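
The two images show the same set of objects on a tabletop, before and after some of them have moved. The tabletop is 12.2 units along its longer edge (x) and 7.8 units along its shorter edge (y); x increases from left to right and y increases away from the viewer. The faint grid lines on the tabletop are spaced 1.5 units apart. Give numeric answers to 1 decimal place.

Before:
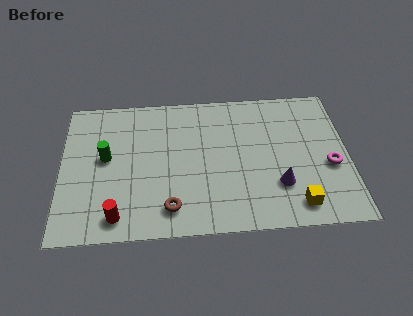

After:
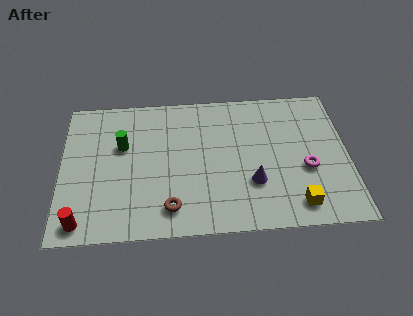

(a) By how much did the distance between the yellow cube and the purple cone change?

+0.9

The distance was about 1.3 in the first image and 2.2 in the second, so they moved 0.9 units further apart.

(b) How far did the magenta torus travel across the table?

1.0

The magenta torus moved from about (11.4, 3.2) to (10.4, 3.1), a distance of √(1.0² + 0.1²) ≈ 1.0.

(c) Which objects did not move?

the brown torus and the yellow cube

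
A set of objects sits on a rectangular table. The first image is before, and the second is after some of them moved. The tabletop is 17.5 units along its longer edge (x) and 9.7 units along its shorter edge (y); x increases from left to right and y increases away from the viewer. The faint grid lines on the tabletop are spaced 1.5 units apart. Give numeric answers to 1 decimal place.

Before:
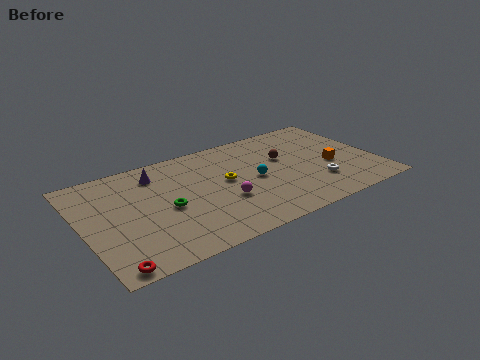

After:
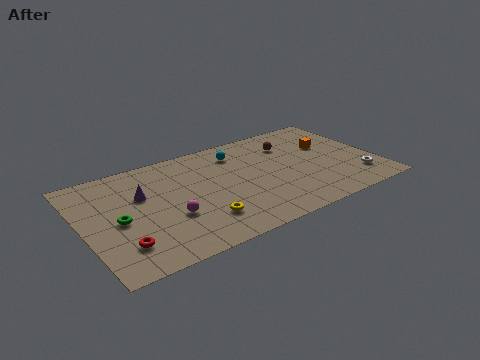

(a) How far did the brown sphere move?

1.3

The brown sphere was near (12.2, 6.0) before and (12.8, 7.2) after, so it travelled √(0.6² + 1.2²) ≈ 1.3 units.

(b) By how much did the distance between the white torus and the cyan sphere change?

+4.5

They were about 4.0 units apart before and 8.5 after — 4.5 units further apart.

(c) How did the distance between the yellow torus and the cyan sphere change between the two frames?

+4.3

They were about 1.8 units apart before and 6.1 after — 4.3 units further apart.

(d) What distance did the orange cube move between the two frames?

2.1

The orange cube moved from about (14.8, 4.0) to (15.0, 6.1), a distance of √(0.2² + 2.1²) ≈ 2.1.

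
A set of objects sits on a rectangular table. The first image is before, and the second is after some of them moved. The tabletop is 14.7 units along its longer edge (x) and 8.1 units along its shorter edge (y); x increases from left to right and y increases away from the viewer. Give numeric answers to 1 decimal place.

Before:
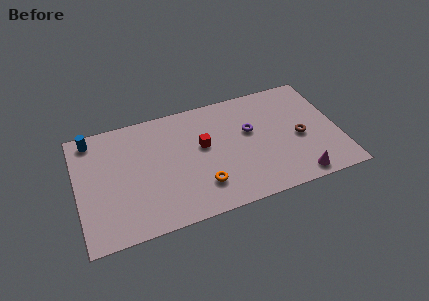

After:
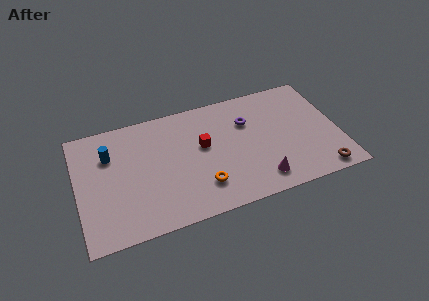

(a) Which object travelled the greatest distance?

the brown torus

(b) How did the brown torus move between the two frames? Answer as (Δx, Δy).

(0.9, -2.7)

The brown torus started near (12.5, 3.6) and ended near (13.4, 0.9).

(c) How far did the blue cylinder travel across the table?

1.7

The blue cylinder moved from about (1.0, 7.1) to (1.9, 5.7), a distance of √(0.9² + 1.4²) ≈ 1.7.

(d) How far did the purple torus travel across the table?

0.7

From (9.8, 4.9) to (9.7, 5.6), the purple torus covered √(0.1² + 0.7²) ≈ 0.7 units.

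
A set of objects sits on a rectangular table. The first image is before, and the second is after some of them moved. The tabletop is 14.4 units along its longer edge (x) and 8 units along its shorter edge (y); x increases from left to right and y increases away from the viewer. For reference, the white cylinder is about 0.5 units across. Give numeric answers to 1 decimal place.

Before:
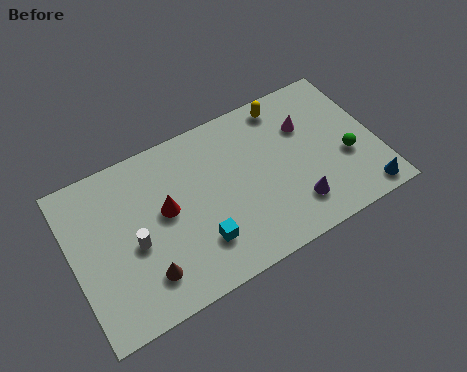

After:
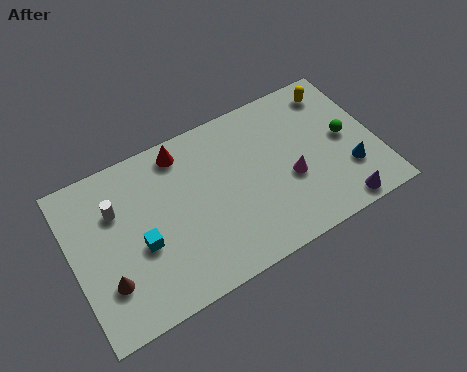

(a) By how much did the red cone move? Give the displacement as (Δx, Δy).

(1.1, 2.5)

The red cone started near (4.4, 4.4) and ended near (5.5, 6.9).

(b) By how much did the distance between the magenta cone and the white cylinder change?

-0.4

Before: roughly 8.7 units apart; after: 8.3. That's 0.4 units closer together.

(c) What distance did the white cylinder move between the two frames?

2.1

From (2.8, 3.5) to (2.2, 5.5), the white cylinder covered √(0.6² + 2.0²) ≈ 2.1 units.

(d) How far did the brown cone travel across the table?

1.8

The brown cone was near (3.1, 1.8) before and (1.4, 2.3) after, so it travelled √(1.7² + 0.5²) ≈ 1.8 units.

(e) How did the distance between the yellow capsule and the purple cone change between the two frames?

+0.7

Before: roughly 5.2 units apart; after: 5.9. That's 0.7 units further apart.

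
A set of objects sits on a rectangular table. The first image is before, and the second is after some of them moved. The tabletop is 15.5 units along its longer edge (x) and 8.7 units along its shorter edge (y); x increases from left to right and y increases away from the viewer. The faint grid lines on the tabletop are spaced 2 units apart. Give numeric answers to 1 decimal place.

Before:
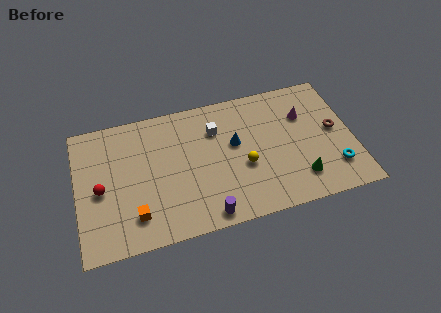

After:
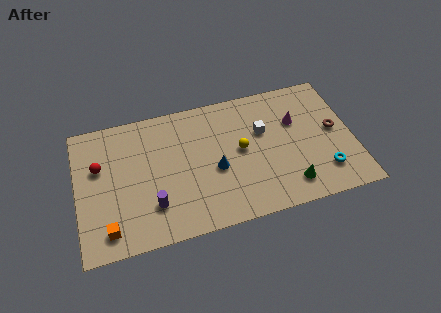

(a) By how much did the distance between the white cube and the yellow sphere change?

-1.5

The distance was about 3.1 in the first image and 1.6 in the second, so they moved 1.5 units closer together.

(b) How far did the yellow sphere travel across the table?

1.1

The yellow sphere was near (9.3, 3.5) before and (9.2, 4.6) after, so it travelled √(0.1² + 1.1²) ≈ 1.1 units.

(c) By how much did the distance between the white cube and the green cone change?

-2.1

Before: roughly 6.2 units apart; after: 4.1. That's 2.1 units closer together.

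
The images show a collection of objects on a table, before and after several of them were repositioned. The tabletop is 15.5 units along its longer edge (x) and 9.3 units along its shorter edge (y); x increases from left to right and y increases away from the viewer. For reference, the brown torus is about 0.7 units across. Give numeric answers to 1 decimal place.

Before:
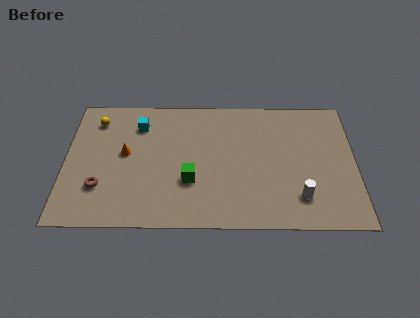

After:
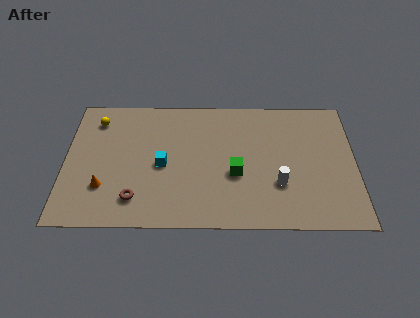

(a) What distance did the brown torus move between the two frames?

2.1

From (1.9, 2.7) to (3.8, 1.9), the brown torus covered √(1.9² + 0.8²) ≈ 2.1 units.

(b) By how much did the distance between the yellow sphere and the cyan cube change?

+2.5

They were about 2.3 units apart before and 4.8 after — 2.5 units further apart.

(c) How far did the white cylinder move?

1.4

The white cylinder moved from about (12.5, 2.1) to (11.4, 3.0), a distance of √(1.1² + 0.9²) ≈ 1.4.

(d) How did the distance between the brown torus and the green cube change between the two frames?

+0.8

The distance was about 4.8 in the first image and 5.6 in the second, so they moved 0.8 units further apart.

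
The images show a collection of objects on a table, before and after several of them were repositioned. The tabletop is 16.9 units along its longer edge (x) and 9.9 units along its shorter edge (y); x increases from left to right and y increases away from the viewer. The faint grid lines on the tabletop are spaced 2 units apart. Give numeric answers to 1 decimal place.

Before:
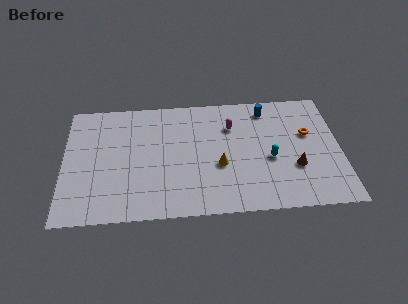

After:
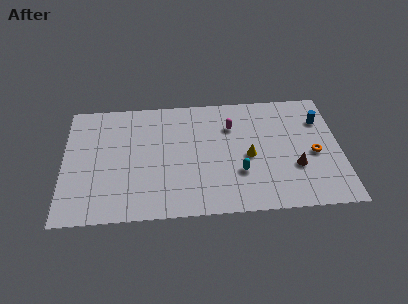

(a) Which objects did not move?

the brown cone and the magenta capsule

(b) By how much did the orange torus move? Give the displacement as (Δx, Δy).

(0.3, -1.7)

From the two frames, the orange torus sits at roughly (15.0, 6.1) before and (15.3, 4.4) after.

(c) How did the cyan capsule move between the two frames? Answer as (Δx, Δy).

(-1.9, -1.0)

From the two frames, the cyan capsule sits at roughly (12.6, 4.2) before and (10.7, 3.2) after.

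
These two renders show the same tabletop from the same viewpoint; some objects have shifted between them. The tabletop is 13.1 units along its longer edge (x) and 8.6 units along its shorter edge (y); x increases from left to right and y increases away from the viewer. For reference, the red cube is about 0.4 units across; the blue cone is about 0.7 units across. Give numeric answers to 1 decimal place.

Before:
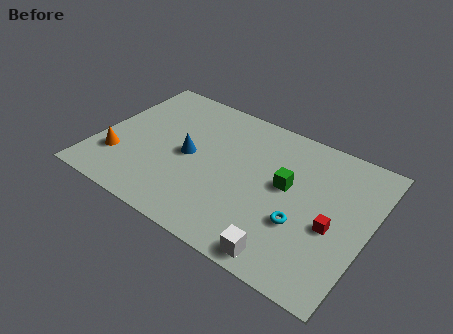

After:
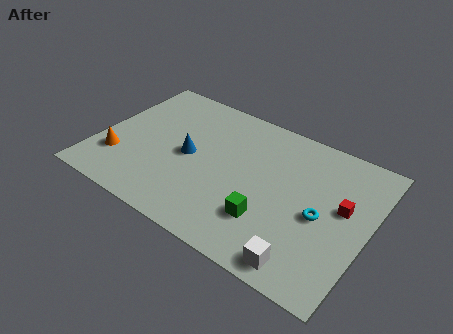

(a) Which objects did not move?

the orange cone and the blue cone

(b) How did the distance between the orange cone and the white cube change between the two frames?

+0.9

The distance was about 8.6 in the first image and 9.5 in the second, so they moved 0.9 units further apart.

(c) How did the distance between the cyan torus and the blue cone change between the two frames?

+0.7

They were about 5.8 units apart before and 6.5 after — 0.7 units further apart.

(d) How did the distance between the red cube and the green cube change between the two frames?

+1.4

The distance was about 2.7 in the first image and 4.1 in the second, so they moved 1.4 units further apart.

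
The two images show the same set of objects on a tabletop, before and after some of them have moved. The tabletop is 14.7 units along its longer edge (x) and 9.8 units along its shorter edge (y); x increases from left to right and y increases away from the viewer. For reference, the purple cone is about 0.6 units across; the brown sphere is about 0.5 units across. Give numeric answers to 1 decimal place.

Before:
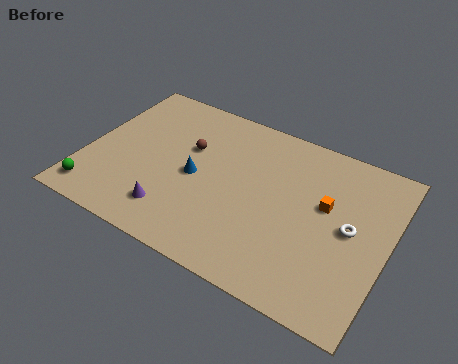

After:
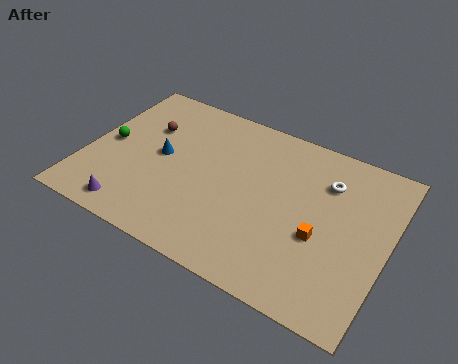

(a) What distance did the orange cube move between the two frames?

1.9

The orange cube moved from about (11.6, 5.8) to (11.6, 3.9), a distance of √(0.0² + 1.9²) ≈ 1.9.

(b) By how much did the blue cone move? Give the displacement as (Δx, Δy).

(-1.8, 0.5)

From the two frames, the blue cone sits at roughly (5.4, 4.6) before and (3.6, 5.1) after.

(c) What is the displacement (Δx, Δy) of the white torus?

(-1.4, 2.2)

From the two frames, the white torus sits at roughly (12.9, 5.0) before and (11.5, 7.2) after.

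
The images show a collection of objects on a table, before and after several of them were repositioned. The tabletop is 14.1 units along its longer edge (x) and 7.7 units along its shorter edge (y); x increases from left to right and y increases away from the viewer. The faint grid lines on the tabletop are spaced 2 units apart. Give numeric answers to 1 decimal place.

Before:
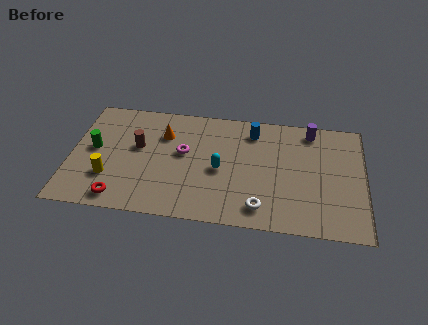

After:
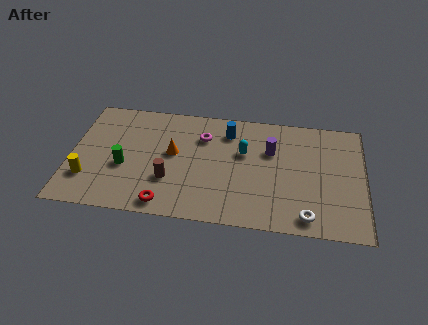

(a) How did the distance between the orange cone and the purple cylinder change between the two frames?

-2.4

They were about 7.2 units apart before and 4.8 after — 2.4 units closer together.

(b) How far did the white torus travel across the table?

2.2

The white torus moved from about (9.2, 1.3) to (11.4, 1.0), a distance of √(2.2² + 0.3²) ≈ 2.2.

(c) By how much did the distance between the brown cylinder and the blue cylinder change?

-1.3

The distance was about 5.8 in the first image and 4.5 in the second, so they moved 1.3 units closer together.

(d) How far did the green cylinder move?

1.8

The green cylinder moved from about (1.1, 4.1) to (2.6, 3.1), a distance of √(1.5² + 1.0²) ≈ 1.8.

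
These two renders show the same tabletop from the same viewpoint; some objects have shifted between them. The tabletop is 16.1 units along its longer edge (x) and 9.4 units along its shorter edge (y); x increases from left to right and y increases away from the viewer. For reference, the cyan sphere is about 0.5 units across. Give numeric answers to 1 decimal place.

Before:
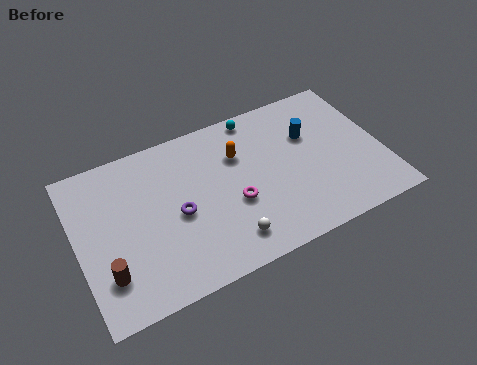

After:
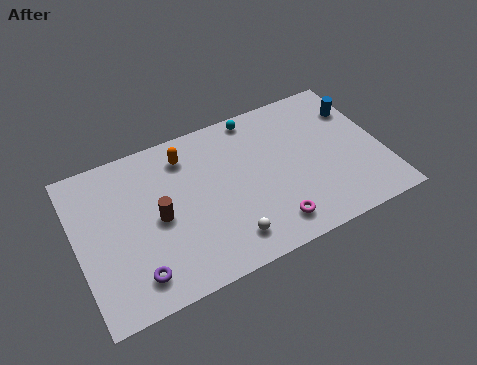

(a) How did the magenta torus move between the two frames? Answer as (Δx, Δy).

(1.7, -2.1)

From the two frames, the magenta torus sits at roughly (8.1, 3.7) before and (9.8, 1.6) after.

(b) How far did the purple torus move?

3.6

The purple torus moved from about (5.2, 4.3) to (2.7, 1.7), a distance of √(2.5² + 2.6²) ≈ 3.6.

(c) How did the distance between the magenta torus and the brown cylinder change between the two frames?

-0.6

They were about 6.9 units apart before and 6.3 after — 0.6 units closer together.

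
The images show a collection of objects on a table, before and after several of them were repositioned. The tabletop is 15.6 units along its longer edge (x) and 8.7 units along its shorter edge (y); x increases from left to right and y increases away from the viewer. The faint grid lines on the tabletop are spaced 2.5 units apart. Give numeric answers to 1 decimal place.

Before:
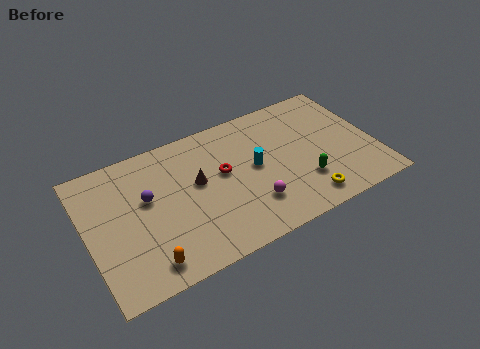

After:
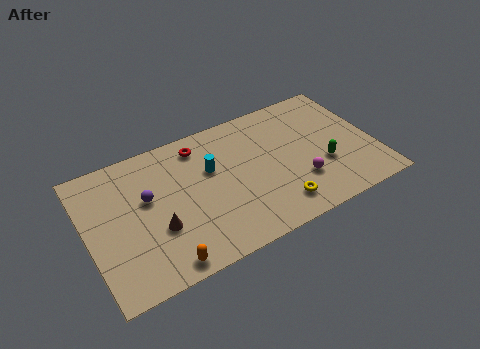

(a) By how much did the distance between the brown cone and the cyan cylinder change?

+0.9

They were about 3.1 units apart before and 4.0 after — 0.9 units further apart.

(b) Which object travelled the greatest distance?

the brown cone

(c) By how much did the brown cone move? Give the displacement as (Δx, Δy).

(-2.4, -1.9)

The brown cone was at about (6.0, 5.0) and moved to about (3.6, 3.1).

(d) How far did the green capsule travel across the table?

1.3

From (11.5, 2.5) to (12.7, 3.1), the green capsule covered √(1.2² + 0.6²) ≈ 1.3 units.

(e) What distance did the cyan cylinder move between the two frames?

2.5

From (9.1, 4.6) to (6.8, 5.5), the cyan cylinder covered √(2.3² + 0.9²) ≈ 2.5 units.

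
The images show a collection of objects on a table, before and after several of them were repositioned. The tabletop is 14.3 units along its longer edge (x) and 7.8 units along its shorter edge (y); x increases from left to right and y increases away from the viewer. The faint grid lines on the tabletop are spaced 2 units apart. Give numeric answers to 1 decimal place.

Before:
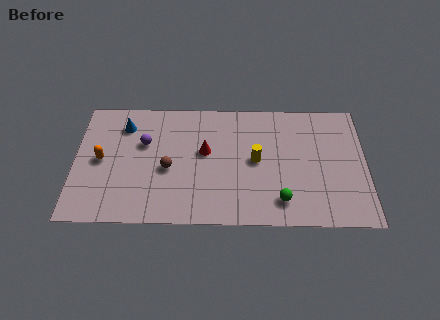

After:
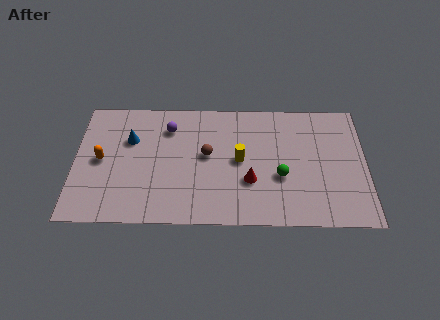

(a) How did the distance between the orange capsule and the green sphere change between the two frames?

-0.3

They were about 9.1 units apart before and 8.8 after — 0.3 units closer together.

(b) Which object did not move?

the orange capsule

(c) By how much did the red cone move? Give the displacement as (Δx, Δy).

(2.2, -1.8)

The red cone started near (6.4, 4.5) and ended near (8.6, 2.7).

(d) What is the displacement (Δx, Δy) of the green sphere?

(0.0, 1.5)

From the two frames, the green sphere sits at roughly (10.1, 1.5) before and (10.1, 3.0) after.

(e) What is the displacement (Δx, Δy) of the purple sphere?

(1.2, 1.0)

From the two frames, the purple sphere sits at roughly (3.4, 5.0) before and (4.6, 6.0) after.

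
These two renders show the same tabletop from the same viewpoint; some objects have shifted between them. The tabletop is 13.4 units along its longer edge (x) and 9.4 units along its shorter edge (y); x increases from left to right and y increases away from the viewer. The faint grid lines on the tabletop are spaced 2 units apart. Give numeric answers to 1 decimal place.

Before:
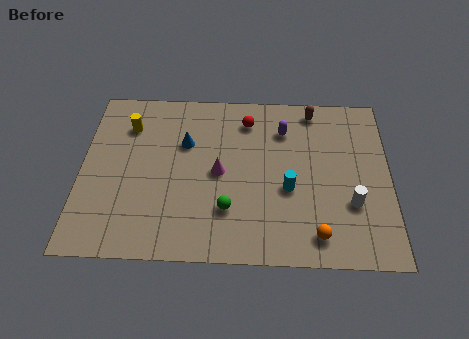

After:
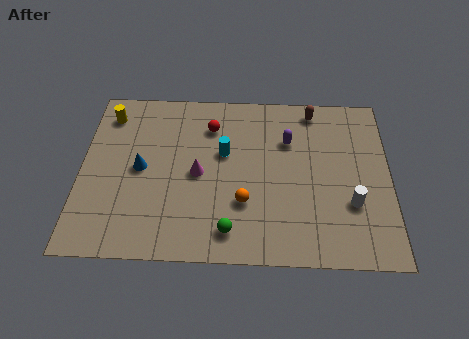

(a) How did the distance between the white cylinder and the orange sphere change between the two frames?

+2.3

They were about 2.3 units apart before and 4.6 after — 2.3 units further apart.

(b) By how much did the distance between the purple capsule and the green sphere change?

+0.5

The distance was about 5.1 in the first image and 5.6 in the second, so they moved 0.5 units further apart.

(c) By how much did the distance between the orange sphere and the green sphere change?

-2.4

The distance was about 4.0 in the first image and 1.6 in the second, so they moved 2.4 units closer together.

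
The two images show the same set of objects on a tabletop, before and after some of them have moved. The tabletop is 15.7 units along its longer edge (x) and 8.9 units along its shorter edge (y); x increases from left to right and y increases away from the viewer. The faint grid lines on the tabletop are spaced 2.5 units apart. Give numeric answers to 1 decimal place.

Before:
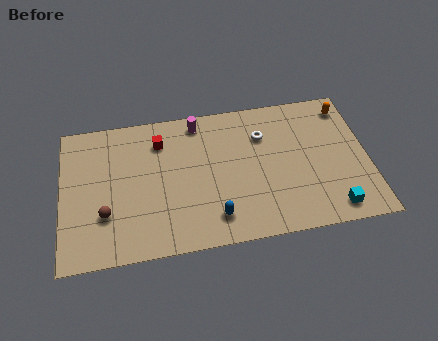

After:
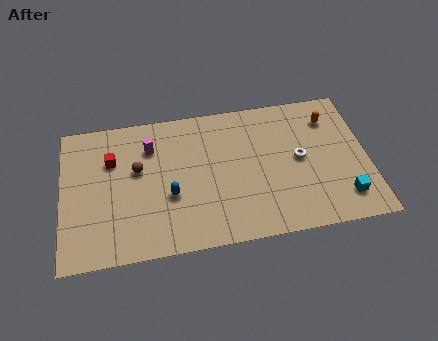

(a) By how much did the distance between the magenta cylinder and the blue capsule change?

-2.8

They were about 6.1 units apart before and 3.3 after — 2.8 units closer together.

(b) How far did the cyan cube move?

0.8

The cyan cube moved from about (13.7, 1.2) to (14.3, 1.8), a distance of √(0.6² + 0.6²) ≈ 0.8.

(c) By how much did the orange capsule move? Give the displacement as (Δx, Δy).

(-0.9, -0.6)

From the two frames, the orange capsule sits at roughly (14.8, 7.5) before and (13.9, 6.9) after.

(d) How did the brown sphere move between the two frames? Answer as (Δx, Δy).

(1.7, 2.5)

The brown sphere started near (2.2, 2.8) and ended near (3.9, 5.3).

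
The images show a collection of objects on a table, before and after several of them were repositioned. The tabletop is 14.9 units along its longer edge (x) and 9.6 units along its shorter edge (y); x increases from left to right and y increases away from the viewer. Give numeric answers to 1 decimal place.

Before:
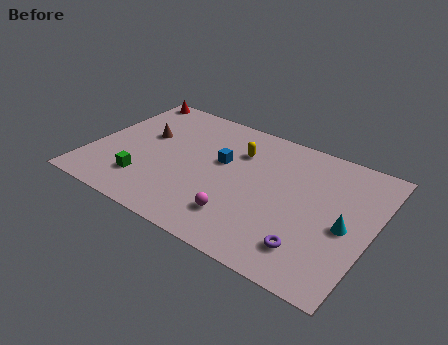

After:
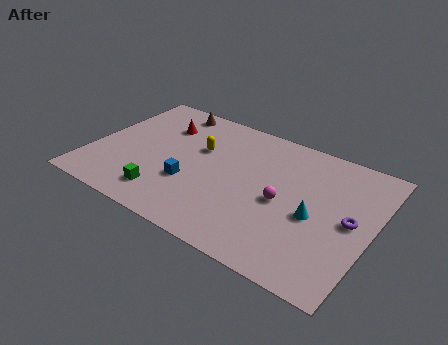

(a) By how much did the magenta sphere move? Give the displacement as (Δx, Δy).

(1.9, 2.2)

From the two frames, the magenta sphere sits at roughly (8.4, 2.2) before and (10.3, 4.4) after.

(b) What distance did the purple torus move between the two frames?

3.3

From (12.1, 2.0) to (13.8, 4.8), the purple torus covered √(1.7² + 2.8²) ≈ 3.3 units.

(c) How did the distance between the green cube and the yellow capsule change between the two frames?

-1.9

Before: roughly 6.3 units apart; after: 4.4. That's 1.9 units closer together.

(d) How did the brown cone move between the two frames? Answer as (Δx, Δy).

(0.8, 2.7)

The brown cone started near (2.6, 5.8) and ended near (3.4, 8.5).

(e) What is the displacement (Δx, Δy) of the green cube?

(1.2, -0.5)

The green cube started near (3.2, 2.3) and ended near (4.4, 1.8).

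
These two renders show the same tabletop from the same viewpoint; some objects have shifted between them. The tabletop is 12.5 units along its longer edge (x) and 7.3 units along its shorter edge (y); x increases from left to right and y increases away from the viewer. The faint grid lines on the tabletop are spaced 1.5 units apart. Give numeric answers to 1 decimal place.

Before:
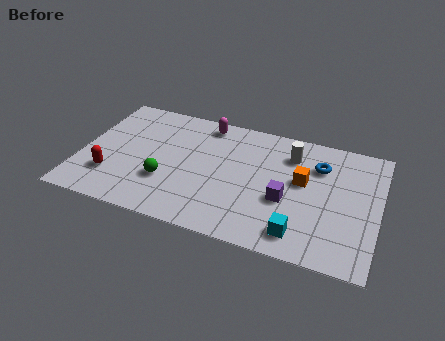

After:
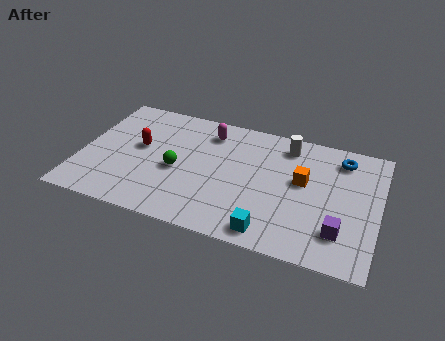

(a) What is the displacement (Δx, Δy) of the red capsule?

(1.0, 2.1)

From the two frames, the red capsule sits at roughly (1.4, 2.0) before and (2.4, 4.1) after.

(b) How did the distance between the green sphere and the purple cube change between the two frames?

+2.0

The distance was about 5.0 in the first image and 7.0 in the second, so they moved 2.0 units further apart.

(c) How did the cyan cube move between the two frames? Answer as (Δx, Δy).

(-1.2, -0.3)

The cyan cube started near (9.4, 1.2) and ended near (8.2, 0.9).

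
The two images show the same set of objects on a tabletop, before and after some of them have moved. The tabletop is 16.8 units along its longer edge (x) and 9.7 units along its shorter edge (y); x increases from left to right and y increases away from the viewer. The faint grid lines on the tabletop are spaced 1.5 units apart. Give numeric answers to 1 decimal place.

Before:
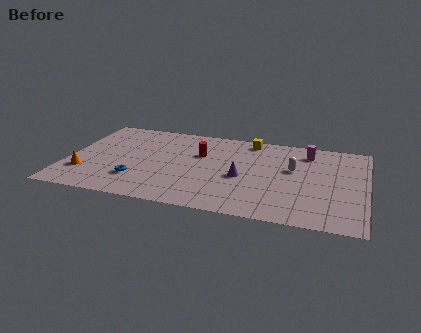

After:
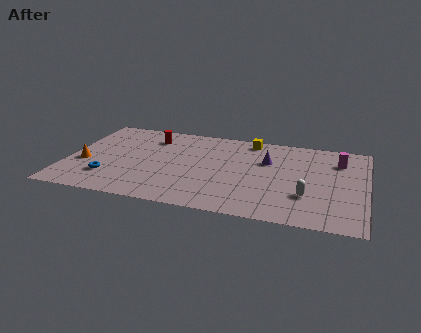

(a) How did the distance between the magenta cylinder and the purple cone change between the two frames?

-1.0

Before: roughly 5.1 units apart; after: 4.1. That's 1.0 units closer together.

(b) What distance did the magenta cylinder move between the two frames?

1.9

The magenta cylinder was near (13.4, 7.9) before and (15.2, 7.3) after, so it travelled √(1.8² + 0.6²) ≈ 1.9 units.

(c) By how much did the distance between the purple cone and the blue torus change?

+3.5

Before: roughly 6.0 units apart; after: 9.5. That's 3.5 units further apart.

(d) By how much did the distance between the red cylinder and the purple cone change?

+3.5

The distance was about 3.3 in the first image and 6.8 in the second, so they moved 3.5 units further apart.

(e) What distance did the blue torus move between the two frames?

1.6

The blue torus moved from about (4.1, 2.6) to (2.5, 2.5), a distance of √(1.6² + 0.1²) ≈ 1.6.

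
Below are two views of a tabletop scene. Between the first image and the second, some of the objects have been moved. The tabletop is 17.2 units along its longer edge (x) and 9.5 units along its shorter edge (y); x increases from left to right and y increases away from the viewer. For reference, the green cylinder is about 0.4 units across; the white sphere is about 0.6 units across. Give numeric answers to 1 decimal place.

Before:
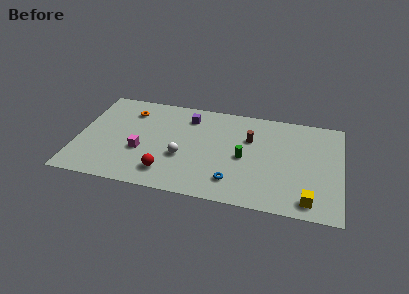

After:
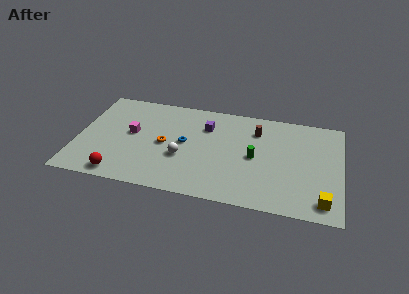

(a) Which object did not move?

the white sphere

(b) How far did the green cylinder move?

0.7

The green cylinder moved from about (10.9, 4.4) to (11.6, 4.6), a distance of √(0.7² + 0.2²) ≈ 0.7.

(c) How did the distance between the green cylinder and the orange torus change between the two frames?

-2.4

The distance was about 8.3 in the first image and 5.9 in the second, so they moved 2.4 units closer together.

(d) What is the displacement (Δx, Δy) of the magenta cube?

(-0.7, 1.6)

From the two frames, the magenta cube sits at roughly (4.2, 3.6) before and (3.5, 5.2) after.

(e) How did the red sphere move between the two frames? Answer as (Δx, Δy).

(-3.0, -0.8)

From the two frames, the red sphere sits at roughly (6.0, 1.9) before and (3.0, 1.1) after.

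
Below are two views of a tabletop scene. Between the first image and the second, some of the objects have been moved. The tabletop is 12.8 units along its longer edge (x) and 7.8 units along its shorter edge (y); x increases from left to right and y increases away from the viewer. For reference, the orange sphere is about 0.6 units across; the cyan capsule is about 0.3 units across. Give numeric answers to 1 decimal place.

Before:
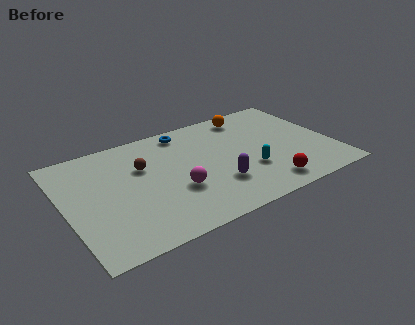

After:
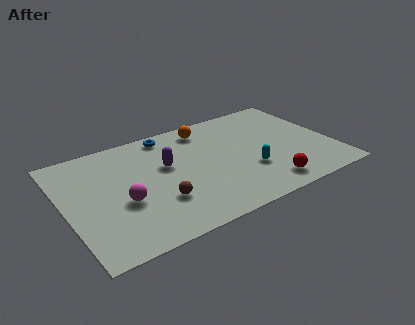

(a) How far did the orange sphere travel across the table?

2.2

From (9.3, 6.7) to (7.1, 6.6), the orange sphere covered √(2.2² + 0.1²) ≈ 2.2 units.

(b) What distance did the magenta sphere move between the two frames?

2.5

The magenta sphere was near (5.1, 2.8) before and (2.6, 3.1) after, so it travelled √(2.5² + 0.3²) ≈ 2.5 units.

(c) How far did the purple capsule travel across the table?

3.2

From (7.0, 2.3) to (4.9, 4.7), the purple capsule covered √(2.1² + 2.4²) ≈ 3.2 units.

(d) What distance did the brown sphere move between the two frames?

2.7

The brown sphere moved from about (3.8, 5.1) to (4.2, 2.4), a distance of √(0.4² + 2.7²) ≈ 2.7.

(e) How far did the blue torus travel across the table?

0.8

The blue torus was near (6.1, 6.8) before and (5.3, 6.9) after, so it travelled √(0.8² + 0.1²) ≈ 0.8 units.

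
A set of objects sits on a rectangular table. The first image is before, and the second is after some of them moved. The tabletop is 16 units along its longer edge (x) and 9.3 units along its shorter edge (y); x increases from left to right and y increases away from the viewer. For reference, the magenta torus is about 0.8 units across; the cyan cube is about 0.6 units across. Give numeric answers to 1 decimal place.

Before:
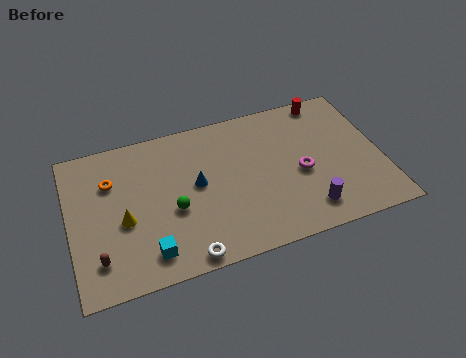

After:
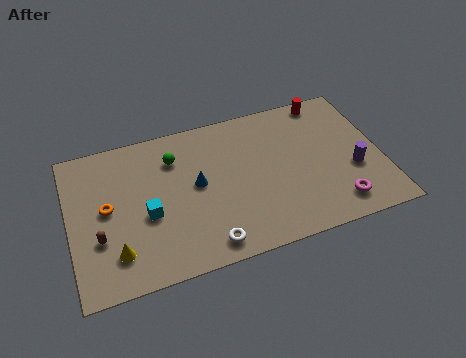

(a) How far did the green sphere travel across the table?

3.2

The green sphere was near (5.2, 3.8) before and (5.5, 7.0) after, so it travelled √(0.3² + 3.2²) ≈ 3.2 units.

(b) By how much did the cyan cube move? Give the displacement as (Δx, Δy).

(0.1, 2.3)

The cyan cube started near (3.8, 1.6) and ended near (3.9, 3.9).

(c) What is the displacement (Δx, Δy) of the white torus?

(1.1, 0.4)

The white torus was at about (5.6, 0.8) and moved to about (6.7, 1.2).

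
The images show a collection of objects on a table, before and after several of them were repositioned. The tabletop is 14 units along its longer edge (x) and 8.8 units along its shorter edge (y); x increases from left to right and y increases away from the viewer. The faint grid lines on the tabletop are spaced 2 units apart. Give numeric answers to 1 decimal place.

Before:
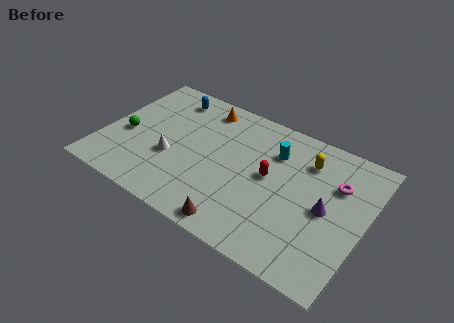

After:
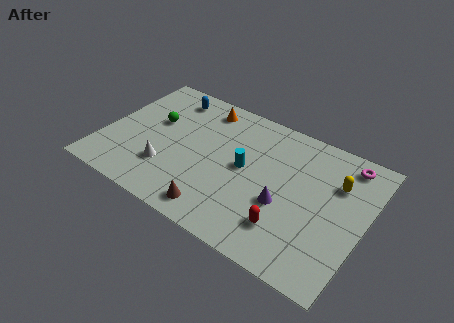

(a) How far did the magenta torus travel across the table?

1.6

The magenta torus was near (12.3, 6.0) before and (12.6, 7.6) after, so it travelled √(0.3² + 1.6²) ≈ 1.6 units.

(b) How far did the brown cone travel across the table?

1.2

The brown cone was near (7.9, 0.9) before and (6.7, 1.2) after, so it travelled √(1.2² + 0.3²) ≈ 1.2 units.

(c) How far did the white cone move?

0.8

The white cone moved from about (3.8, 3.3) to (3.7, 2.5), a distance of √(0.1² + 0.8²) ≈ 0.8.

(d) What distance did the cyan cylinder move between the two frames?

2.2

The cyan cylinder was near (8.9, 6.4) before and (7.6, 4.6) after, so it travelled √(1.3² + 1.8²) ≈ 2.2 units.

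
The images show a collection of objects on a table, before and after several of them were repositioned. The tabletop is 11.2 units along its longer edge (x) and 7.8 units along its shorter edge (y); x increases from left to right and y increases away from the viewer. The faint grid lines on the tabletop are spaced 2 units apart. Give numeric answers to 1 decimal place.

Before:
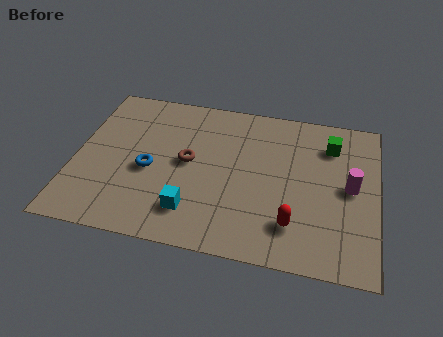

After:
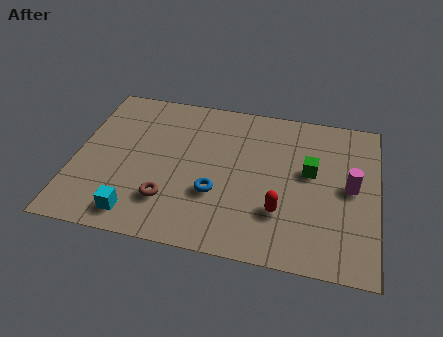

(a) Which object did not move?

the magenta cylinder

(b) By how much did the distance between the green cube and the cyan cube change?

+0.6

The distance was about 6.5 in the first image and 7.1 in the second, so they moved 0.6 units further apart.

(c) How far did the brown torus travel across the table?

2.2

The brown torus was near (4.2, 4.1) before and (3.6, 2.0) after, so it travelled √(0.6² + 2.1²) ≈ 2.2 units.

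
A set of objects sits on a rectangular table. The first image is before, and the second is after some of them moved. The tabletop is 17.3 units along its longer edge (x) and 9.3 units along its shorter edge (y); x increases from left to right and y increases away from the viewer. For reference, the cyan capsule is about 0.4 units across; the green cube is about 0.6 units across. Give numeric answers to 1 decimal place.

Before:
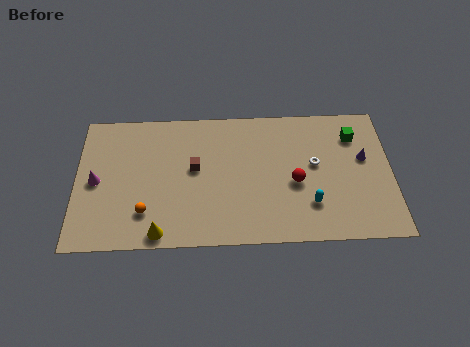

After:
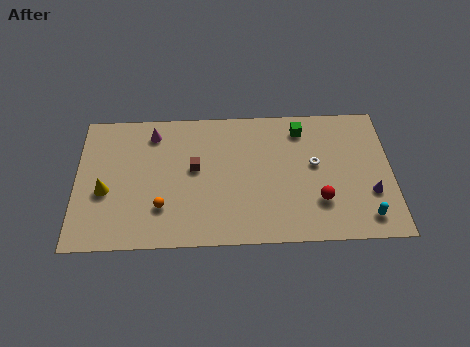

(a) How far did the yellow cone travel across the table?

4.2

From (4.6, 0.9) to (1.6, 3.8), the yellow cone covered √(3.0² + 2.9²) ≈ 4.2 units.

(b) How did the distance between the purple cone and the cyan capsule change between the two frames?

-2.6

The distance was about 4.2 in the first image and 1.6 in the second, so they moved 2.6 units closer together.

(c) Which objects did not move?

the brown cube and the white torus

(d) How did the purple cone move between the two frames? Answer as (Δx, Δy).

(0.3, -2.4)

The purple cone was at about (15.8, 5.5) and moved to about (16.1, 3.1).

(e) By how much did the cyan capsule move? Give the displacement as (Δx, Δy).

(3.0, -1.0)

From the two frames, the cyan capsule sits at roughly (12.8, 2.5) before and (15.8, 1.5) after.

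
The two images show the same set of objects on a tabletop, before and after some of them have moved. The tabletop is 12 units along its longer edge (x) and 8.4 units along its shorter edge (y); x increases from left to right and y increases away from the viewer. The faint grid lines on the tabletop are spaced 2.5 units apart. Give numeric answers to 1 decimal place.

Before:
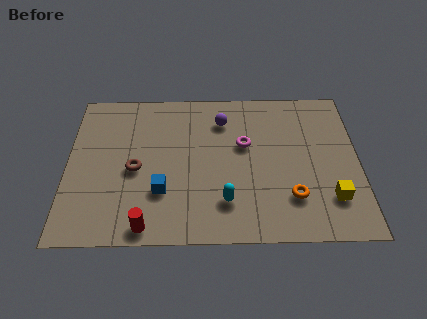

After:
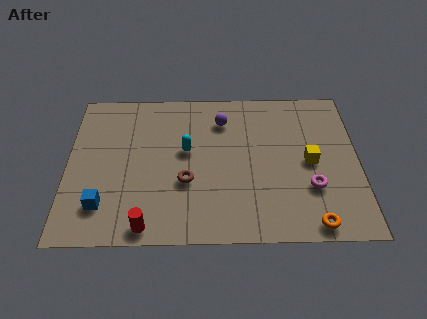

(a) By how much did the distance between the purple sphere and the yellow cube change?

-1.9

Before: roughly 6.2 units apart; after: 4.3. That's 1.9 units closer together.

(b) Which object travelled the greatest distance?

the magenta torus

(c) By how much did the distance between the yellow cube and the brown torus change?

-3.0

The distance was about 8.2 in the first image and 5.2 in the second, so they moved 3.0 units closer together.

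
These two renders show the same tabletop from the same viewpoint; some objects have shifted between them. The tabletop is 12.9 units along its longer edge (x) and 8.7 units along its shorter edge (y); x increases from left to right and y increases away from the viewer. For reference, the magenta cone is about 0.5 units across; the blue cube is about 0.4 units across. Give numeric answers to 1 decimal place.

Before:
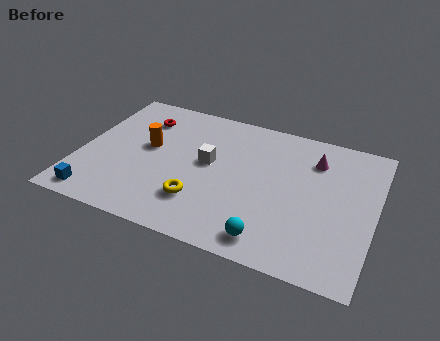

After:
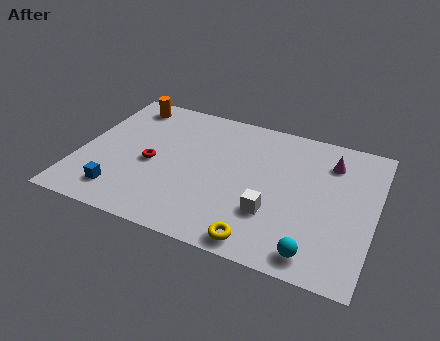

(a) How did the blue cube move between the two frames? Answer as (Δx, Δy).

(1.0, 0.6)

The blue cube started near (1.1, 1.0) and ended near (2.1, 1.6).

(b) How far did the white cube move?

3.7

From (5.6, 4.8) to (8.6, 2.7), the white cube covered √(3.0² + 2.1²) ≈ 3.7 units.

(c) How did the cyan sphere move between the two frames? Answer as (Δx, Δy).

(1.9, -0.1)

From the two frames, the cyan sphere sits at roughly (8.7, 1.2) before and (10.6, 1.1) after.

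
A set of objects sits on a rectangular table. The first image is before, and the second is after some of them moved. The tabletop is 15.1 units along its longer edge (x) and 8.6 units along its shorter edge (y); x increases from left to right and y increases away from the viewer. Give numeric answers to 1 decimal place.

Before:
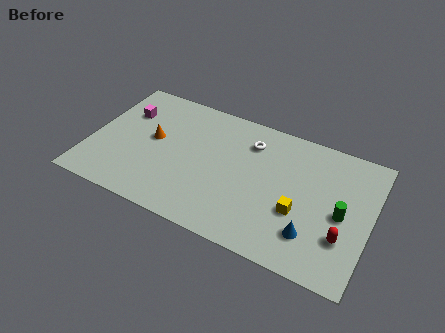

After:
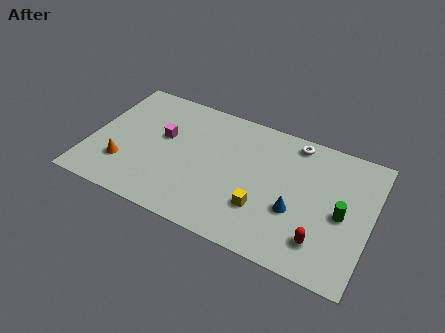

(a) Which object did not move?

the green cylinder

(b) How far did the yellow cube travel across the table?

2.0

The yellow cube was near (11.4, 3.2) before and (9.5, 2.6) after, so it travelled √(1.9² + 0.6²) ≈ 2.0 units.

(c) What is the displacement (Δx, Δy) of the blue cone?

(-1.0, 1.1)

From the two frames, the blue cone sits at roughly (12.2, 2.1) before and (11.2, 3.2) after.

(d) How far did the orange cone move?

2.6

From (3.3, 4.7) to (2.0, 2.4), the orange cone covered √(1.3² + 2.3²) ≈ 2.6 units.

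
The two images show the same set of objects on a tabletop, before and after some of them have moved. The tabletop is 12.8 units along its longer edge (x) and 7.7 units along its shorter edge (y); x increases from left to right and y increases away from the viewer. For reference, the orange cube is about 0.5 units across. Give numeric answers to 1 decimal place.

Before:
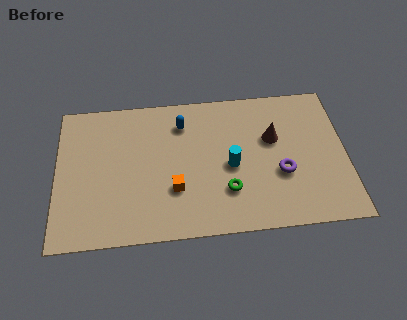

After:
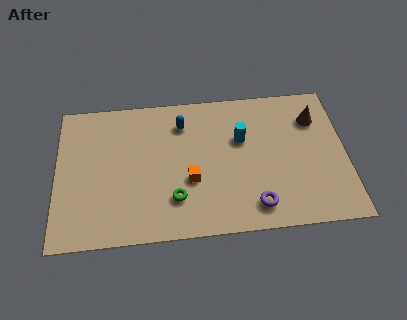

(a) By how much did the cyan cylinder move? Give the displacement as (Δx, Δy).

(0.5, 1.4)

From the two frames, the cyan cylinder sits at roughly (7.7, 3.5) before and (8.2, 4.9) after.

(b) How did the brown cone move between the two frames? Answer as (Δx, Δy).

(1.9, 0.9)

From the two frames, the brown cone sits at roughly (9.6, 4.8) before and (11.5, 5.7) after.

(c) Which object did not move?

the blue capsule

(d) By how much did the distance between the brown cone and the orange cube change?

+1.3

They were about 5.0 units apart before and 6.3 after — 1.3 units further apart.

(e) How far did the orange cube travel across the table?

0.8

The orange cube was near (5.2, 2.5) before and (5.9, 2.9) after, so it travelled √(0.7² + 0.4²) ≈ 0.8 units.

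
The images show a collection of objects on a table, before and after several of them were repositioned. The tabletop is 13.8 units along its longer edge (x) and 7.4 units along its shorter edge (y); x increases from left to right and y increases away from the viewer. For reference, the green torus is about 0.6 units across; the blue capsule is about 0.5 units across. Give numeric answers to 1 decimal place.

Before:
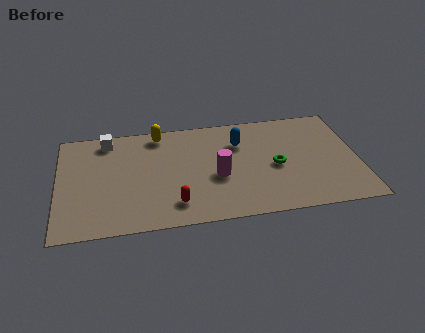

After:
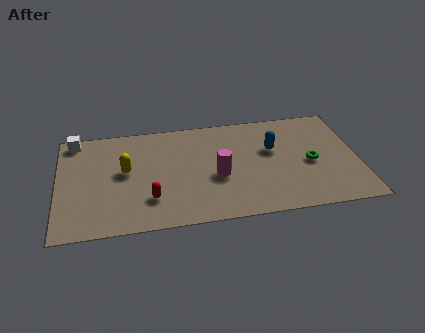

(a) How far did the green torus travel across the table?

1.6

The green torus moved from about (10.0, 3.4) to (11.6, 3.4), a distance of √(1.6² + 0.0²) ≈ 1.6.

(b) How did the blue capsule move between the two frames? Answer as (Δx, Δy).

(1.5, -0.7)

The blue capsule was at about (8.4, 5.3) and moved to about (9.9, 4.6).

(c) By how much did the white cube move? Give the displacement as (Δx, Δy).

(-1.5, 0.2)

From the two frames, the white cube sits at roughly (2.3, 6.4) before and (0.8, 6.6) after.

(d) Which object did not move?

the magenta cylinder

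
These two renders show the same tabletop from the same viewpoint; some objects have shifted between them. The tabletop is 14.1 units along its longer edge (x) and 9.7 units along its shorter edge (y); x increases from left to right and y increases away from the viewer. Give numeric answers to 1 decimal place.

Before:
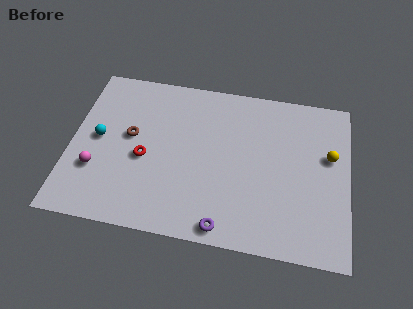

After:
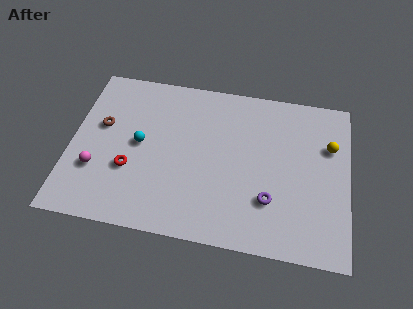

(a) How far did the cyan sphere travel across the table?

2.1

From (1.4, 5.0) to (3.5, 5.0), the cyan sphere covered √(2.1² + 0.0²) ≈ 2.1 units.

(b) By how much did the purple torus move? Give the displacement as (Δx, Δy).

(2.2, 1.9)

The purple torus started near (8.0, 0.9) and ended near (10.2, 2.8).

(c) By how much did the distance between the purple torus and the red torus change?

+1.8

They were about 5.3 units apart before and 7.1 after — 1.8 units further apart.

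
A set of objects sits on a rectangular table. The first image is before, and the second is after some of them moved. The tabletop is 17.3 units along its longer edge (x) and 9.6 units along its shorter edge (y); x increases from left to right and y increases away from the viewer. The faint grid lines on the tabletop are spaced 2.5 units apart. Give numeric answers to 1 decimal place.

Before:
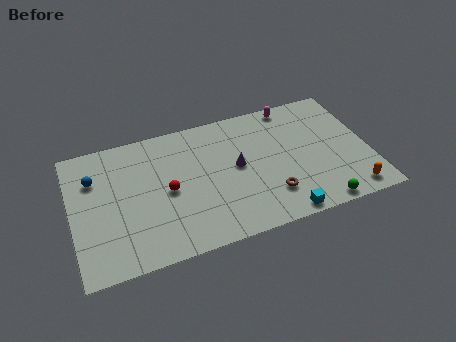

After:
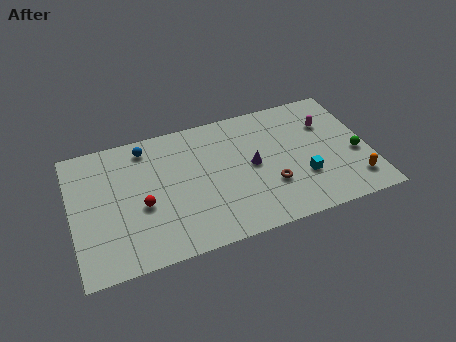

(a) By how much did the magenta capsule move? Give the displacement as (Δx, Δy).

(1.9, -2.0)

The magenta capsule started near (13.2, 8.7) and ended near (15.1, 6.7).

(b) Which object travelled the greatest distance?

the green sphere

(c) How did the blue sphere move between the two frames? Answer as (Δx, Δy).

(3.1, 1.4)

The blue sphere started near (1.4, 6.8) and ended near (4.5, 8.2).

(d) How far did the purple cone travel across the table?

0.9

From (9.6, 5.1) to (10.5, 4.9), the purple cone covered √(0.9² + 0.2²) ≈ 0.9 units.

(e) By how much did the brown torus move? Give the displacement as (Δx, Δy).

(0.1, 0.7)

The brown torus was at about (11.3, 2.4) and moved to about (11.4, 3.1).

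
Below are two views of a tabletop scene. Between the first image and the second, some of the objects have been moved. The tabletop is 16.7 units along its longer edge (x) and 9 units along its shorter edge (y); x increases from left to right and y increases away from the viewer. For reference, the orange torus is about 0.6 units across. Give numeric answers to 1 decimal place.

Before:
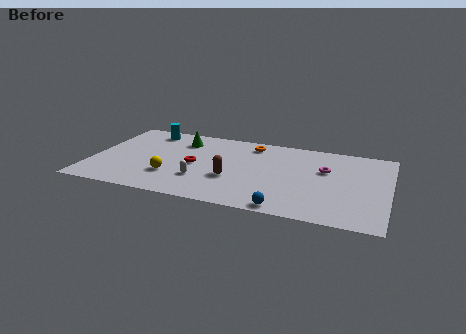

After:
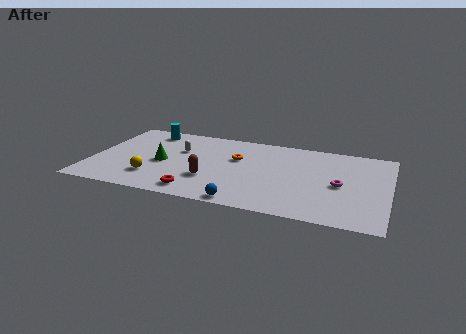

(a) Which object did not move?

the cyan cylinder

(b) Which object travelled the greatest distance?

the white capsule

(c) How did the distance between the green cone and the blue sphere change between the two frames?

-3.0

The distance was about 8.9 in the first image and 5.9 in the second, so they moved 3.0 units closer together.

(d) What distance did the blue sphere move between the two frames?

2.3

The blue sphere moved from about (11.2, 0.8) to (8.9, 0.8), a distance of √(2.3² + 0.0²) ≈ 2.3.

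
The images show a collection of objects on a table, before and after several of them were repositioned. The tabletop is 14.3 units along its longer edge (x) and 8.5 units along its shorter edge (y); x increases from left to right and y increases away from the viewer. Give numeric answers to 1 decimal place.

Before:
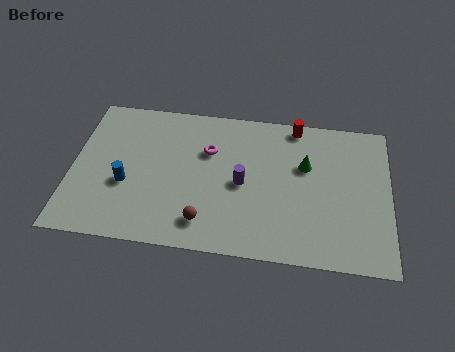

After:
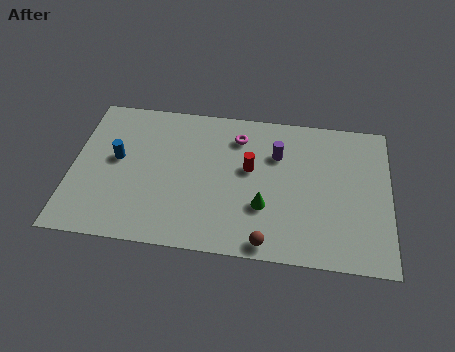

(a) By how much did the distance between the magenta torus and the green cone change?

-0.3

The distance was about 4.4 in the first image and 4.1 in the second, so they moved 0.3 units closer together.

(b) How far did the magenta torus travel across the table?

1.6

From (6.1, 5.7) to (7.4, 6.7), the magenta torus covered √(1.3² + 1.0²) ≈ 1.6 units.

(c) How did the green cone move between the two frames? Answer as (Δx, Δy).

(-1.8, -2.6)

The green cone was at about (10.5, 5.4) and moved to about (8.7, 2.8).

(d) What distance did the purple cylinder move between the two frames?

2.4

The purple cylinder moved from about (7.7, 4.0) to (9.2, 5.9), a distance of √(1.5² + 1.9²) ≈ 2.4.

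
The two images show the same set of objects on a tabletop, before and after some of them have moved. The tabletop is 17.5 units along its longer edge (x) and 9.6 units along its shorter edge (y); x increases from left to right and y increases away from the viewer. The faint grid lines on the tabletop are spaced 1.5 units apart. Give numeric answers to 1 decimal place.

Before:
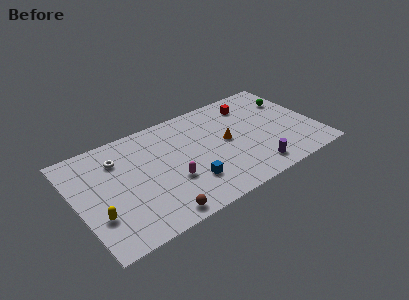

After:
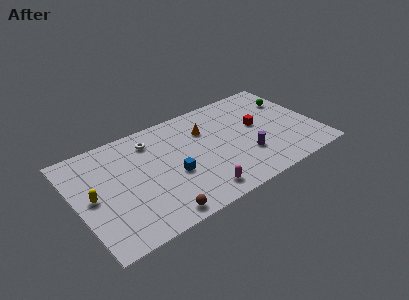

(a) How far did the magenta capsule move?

2.6

The magenta capsule was near (6.6, 3.4) before and (8.3, 1.4) after, so it travelled √(1.7² + 2.0²) ≈ 2.6 units.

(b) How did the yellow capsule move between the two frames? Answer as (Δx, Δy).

(-0.1, 1.8)

From the two frames, the yellow capsule sits at roughly (1.2, 3.0) before and (1.1, 4.8) after.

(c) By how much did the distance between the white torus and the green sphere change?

-2.5

Before: roughly 12.9 units apart; after: 10.4. That's 2.5 units closer together.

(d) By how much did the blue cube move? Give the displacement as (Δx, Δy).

(-1.0, 1.3)

From the two frames, the blue cube sits at roughly (7.8, 2.6) before and (6.8, 3.9) after.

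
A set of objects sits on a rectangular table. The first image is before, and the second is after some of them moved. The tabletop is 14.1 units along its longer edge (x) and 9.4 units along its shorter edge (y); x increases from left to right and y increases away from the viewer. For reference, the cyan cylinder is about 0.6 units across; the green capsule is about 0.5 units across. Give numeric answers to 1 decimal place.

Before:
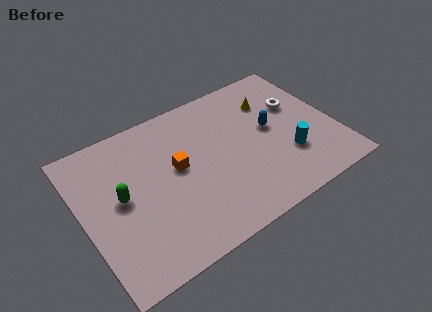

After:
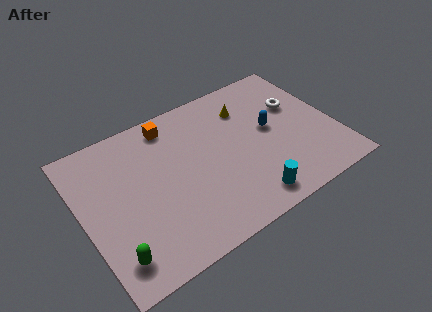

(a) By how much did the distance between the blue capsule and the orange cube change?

+0.7

Before: roughly 5.3 units apart; after: 6.0. That's 0.7 units further apart.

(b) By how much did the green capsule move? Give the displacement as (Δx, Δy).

(-0.9, -3.2)

The green capsule was at about (2.1, 4.9) and moved to about (1.2, 1.7).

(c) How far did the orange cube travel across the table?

2.9

From (5.3, 5.2) to (5.4, 8.1), the orange cube covered √(0.1² + 2.9²) ≈ 2.9 units.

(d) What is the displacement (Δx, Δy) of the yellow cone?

(-1.4, 0.2)

The yellow cone started near (11.0, 6.9) and ended near (9.6, 7.1).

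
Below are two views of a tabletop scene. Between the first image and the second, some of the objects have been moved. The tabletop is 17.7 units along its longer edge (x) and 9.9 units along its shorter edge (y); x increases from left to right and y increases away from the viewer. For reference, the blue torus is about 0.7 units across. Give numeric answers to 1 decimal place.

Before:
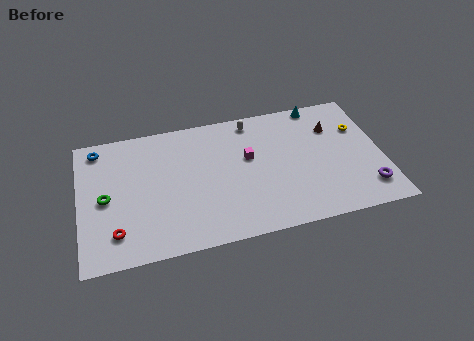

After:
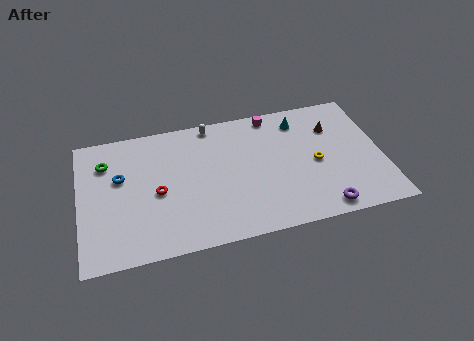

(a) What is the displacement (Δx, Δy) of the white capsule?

(-2.4, 0.3)

The white capsule was at about (10.3, 8.7) and moved to about (7.9, 9.0).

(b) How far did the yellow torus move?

3.4

From (16.5, 6.7) to (13.8, 4.6), the yellow torus covered √(2.7² + 2.1²) ≈ 3.4 units.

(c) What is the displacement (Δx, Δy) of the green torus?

(0.1, 2.7)

The green torus was at about (1.5, 4.7) and moved to about (1.6, 7.4).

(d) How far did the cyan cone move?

1.6

The cyan cone moved from about (14.3, 9.1) to (13.1, 8.1), a distance of √(1.2² + 1.0²) ≈ 1.6.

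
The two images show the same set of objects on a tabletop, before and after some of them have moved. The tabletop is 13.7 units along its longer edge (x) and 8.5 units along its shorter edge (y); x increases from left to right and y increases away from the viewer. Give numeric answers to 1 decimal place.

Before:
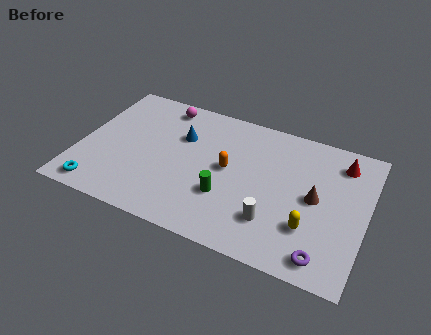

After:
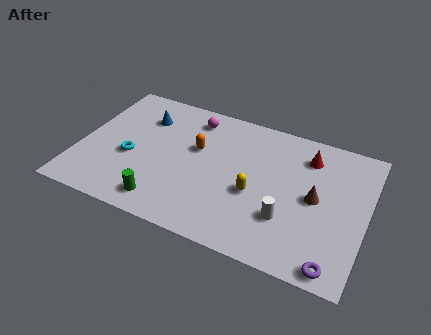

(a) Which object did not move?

the brown cone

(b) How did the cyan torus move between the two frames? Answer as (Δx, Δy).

(1.2, 2.5)

The cyan torus was at about (1.3, 1.0) and moved to about (2.5, 3.5).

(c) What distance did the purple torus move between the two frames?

0.6

The purple torus moved from about (12.0, 1.1) to (12.5, 0.8), a distance of √(0.5² + 0.3²) ≈ 0.6.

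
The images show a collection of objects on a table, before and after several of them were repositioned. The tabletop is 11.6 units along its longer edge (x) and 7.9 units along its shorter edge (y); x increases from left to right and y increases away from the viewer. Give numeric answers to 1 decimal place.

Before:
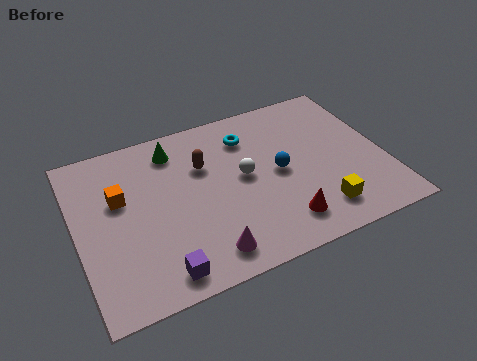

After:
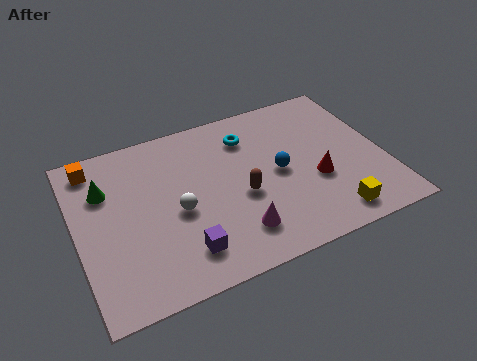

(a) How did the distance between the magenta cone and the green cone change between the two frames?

+0.6

The distance was about 5.3 in the first image and 5.9 in the second, so they moved 0.6 units further apart.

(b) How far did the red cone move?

2.1

The red cone was near (7.4, 1.5) before and (8.9, 3.0) after, so it travelled √(1.5² + 1.5²) ≈ 2.1 units.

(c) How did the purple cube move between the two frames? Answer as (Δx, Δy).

(0.9, 0.6)

The purple cube was at about (2.8, 1.0) and moved to about (3.7, 1.6).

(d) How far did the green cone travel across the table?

2.9

The green cone moved from about (3.9, 6.5) to (1.2, 5.5), a distance of √(2.7² + 1.0²) ≈ 2.9.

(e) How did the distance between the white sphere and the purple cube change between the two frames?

-2.8

Before: roughly 4.7 units apart; after: 1.9. That's 2.8 units closer together.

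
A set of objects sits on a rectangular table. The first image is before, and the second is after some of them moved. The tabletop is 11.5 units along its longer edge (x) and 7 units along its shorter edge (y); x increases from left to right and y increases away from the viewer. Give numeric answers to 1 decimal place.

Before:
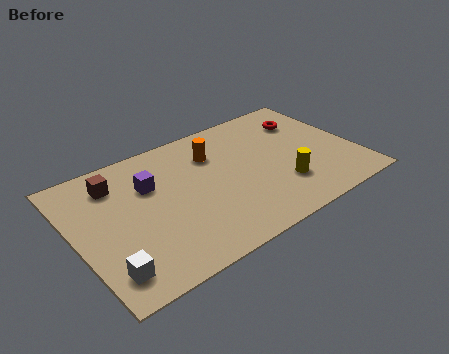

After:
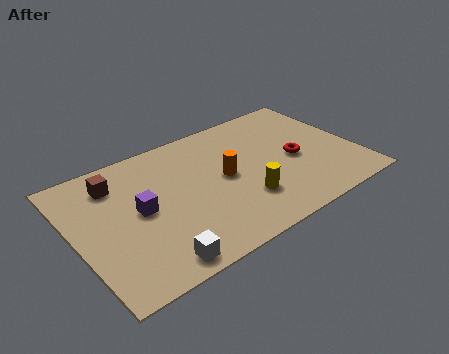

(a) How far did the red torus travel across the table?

2.2

From (9.9, 5.2) to (9.0, 3.2), the red torus covered √(0.9² + 2.0²) ≈ 2.2 units.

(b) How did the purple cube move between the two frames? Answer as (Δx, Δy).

(-0.6, -1.1)

The purple cube was at about (3.2, 4.7) and moved to about (2.6, 3.6).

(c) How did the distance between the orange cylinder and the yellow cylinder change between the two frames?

-2.2

Before: roughly 3.9 units apart; after: 1.7. That's 2.2 units closer together.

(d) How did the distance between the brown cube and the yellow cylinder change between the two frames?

-1.3

Before: roughly 7.2 units apart; after: 5.9. That's 1.3 units closer together.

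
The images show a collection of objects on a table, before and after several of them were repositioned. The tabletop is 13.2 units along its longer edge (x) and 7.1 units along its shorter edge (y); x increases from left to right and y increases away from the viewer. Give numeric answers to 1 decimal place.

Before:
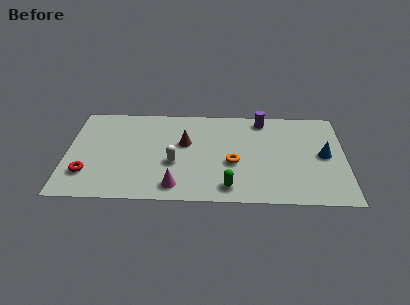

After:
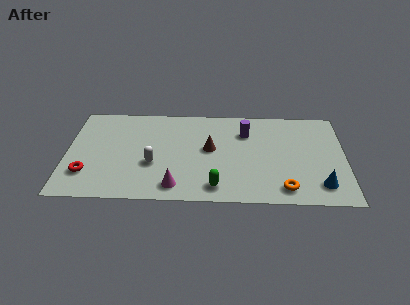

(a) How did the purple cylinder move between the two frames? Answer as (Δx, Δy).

(-0.8, -1.0)

The purple cylinder was at about (9.3, 6.2) and moved to about (8.5, 5.2).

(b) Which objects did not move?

the magenta cone and the red torus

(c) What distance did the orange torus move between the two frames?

3.0

The orange torus moved from about (7.9, 2.9) to (10.3, 1.1), a distance of √(2.4² + 1.8²) ≈ 3.0.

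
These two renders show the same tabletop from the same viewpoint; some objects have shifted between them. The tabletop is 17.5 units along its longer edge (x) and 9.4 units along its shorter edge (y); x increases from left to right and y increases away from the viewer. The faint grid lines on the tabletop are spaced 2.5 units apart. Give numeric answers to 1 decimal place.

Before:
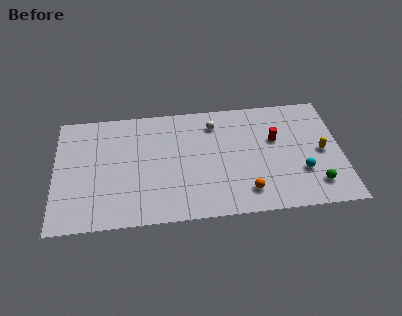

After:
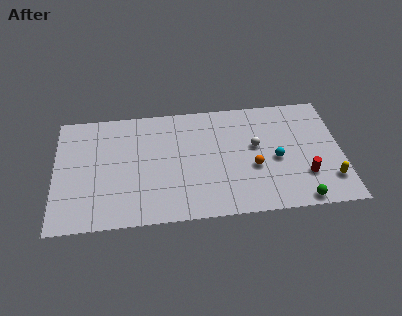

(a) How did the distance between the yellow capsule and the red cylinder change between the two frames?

-1.5

They were about 3.1 units apart before and 1.6 after — 1.5 units closer together.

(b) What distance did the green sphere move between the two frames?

1.5

The green sphere was near (15.8, 1.9) before and (14.8, 0.8) after, so it travelled √(1.0² + 1.1²) ≈ 1.5 units.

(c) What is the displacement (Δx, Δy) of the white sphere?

(2.5, -2.1)

The white sphere was at about (9.8, 7.5) and moved to about (12.3, 5.4).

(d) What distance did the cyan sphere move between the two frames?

1.9

The cyan sphere was near (15.0, 3.0) before and (13.5, 4.2) after, so it travelled √(1.5² + 1.2²) ≈ 1.9 units.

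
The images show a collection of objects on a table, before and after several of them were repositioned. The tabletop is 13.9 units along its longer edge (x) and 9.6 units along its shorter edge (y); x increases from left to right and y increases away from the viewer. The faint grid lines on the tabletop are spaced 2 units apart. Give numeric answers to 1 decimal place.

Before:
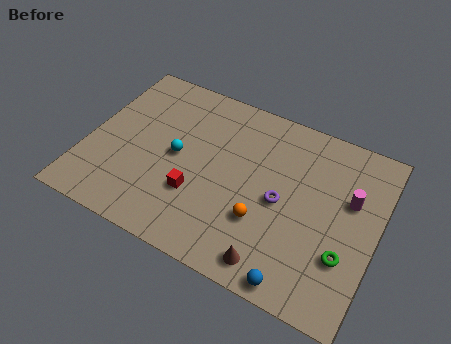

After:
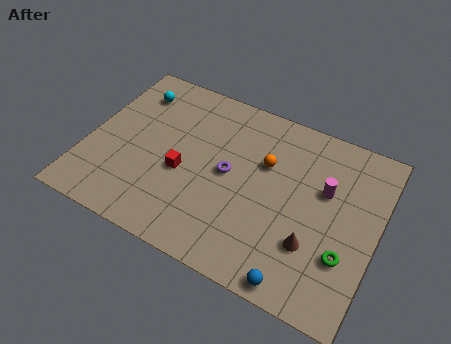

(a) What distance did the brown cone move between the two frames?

2.3

From (9.5, 1.2) to (11.1, 2.9), the brown cone covered √(1.6² + 1.7²) ≈ 2.3 units.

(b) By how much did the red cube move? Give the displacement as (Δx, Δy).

(-0.8, 0.9)

The red cube was at about (5.5, 3.1) and moved to about (4.7, 4.0).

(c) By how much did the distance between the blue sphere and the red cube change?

+1.1

The distance was about 5.7 in the first image and 6.8 in the second, so they moved 1.1 units further apart.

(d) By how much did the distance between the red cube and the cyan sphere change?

+2.6

Before: roughly 2.1 units apart; after: 4.7. That's 2.6 units further apart.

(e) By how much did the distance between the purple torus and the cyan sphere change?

+0.7

The distance was about 5.1 in the first image and 5.8 in the second, so they moved 0.7 units further apart.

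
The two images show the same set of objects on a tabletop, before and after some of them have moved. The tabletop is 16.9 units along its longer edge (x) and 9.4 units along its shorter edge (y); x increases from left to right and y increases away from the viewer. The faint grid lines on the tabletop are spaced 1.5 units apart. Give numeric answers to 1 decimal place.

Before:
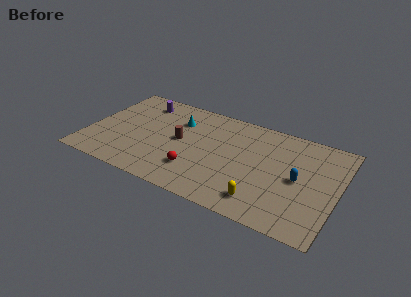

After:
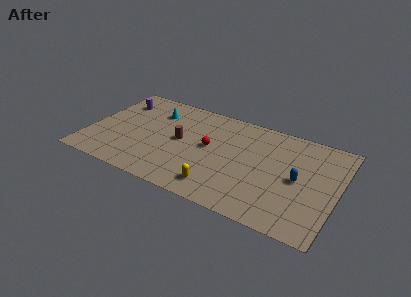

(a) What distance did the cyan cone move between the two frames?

1.7

The cyan cone moved from about (5.8, 6.8) to (4.1, 7.1), a distance of √(1.7² + 0.3²) ≈ 1.7.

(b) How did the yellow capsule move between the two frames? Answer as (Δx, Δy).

(-2.9, -0.1)

The yellow capsule started near (12.2, 1.7) and ended near (9.3, 1.6).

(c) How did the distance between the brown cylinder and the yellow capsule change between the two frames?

-2.3

They were about 6.8 units apart before and 4.5 after — 2.3 units closer together.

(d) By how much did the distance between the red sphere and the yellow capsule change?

-1.0

Before: roughly 4.7 units apart; after: 3.7. That's 1.0 units closer together.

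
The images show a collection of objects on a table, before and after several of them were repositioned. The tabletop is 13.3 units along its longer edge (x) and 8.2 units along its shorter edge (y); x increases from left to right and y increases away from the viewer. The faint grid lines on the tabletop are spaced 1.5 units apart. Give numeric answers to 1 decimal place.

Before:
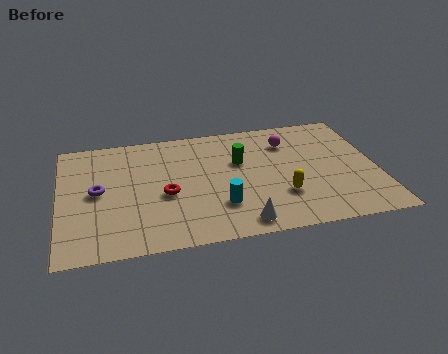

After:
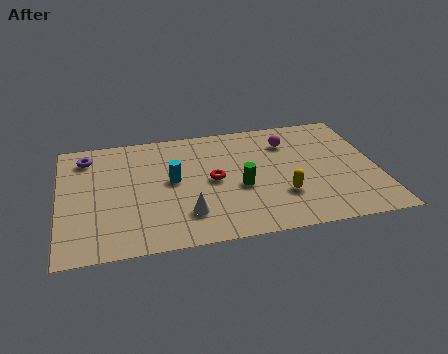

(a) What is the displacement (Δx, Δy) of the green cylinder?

(-0.1, -1.8)

The green cylinder started near (7.6, 5.2) and ended near (7.5, 3.4).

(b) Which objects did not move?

the magenta sphere and the yellow capsule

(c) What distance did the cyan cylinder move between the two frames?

2.8

The cyan cylinder was near (6.6, 2.3) before and (4.7, 4.4) after, so it travelled √(1.9² + 2.1²) ≈ 2.8 units.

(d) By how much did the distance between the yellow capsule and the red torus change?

-1.7

They were about 4.9 units apart before and 3.2 after — 1.7 units closer together.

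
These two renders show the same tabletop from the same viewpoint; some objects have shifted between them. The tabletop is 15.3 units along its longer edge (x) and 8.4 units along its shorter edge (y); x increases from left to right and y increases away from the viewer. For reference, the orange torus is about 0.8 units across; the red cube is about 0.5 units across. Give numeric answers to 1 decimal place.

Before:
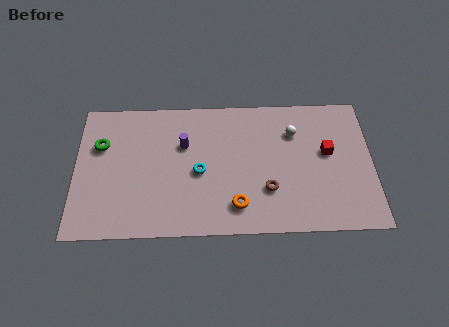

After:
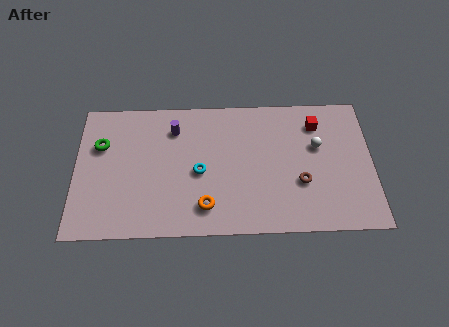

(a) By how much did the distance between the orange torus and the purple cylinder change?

+0.4

Before: roughly 4.7 units apart; after: 5.1. That's 0.4 units further apart.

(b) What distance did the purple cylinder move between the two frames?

1.1

From (5.6, 5.5) to (5.1, 6.5), the purple cylinder covered √(0.5² + 1.0²) ≈ 1.1 units.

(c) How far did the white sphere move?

1.5

The white sphere was near (11.3, 6.1) before and (12.5, 5.2) after, so it travelled √(1.2² + 0.9²) ≈ 1.5 units.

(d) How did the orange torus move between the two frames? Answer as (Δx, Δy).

(-1.6, 0.0)

The orange torus started near (8.3, 1.7) and ended near (6.7, 1.7).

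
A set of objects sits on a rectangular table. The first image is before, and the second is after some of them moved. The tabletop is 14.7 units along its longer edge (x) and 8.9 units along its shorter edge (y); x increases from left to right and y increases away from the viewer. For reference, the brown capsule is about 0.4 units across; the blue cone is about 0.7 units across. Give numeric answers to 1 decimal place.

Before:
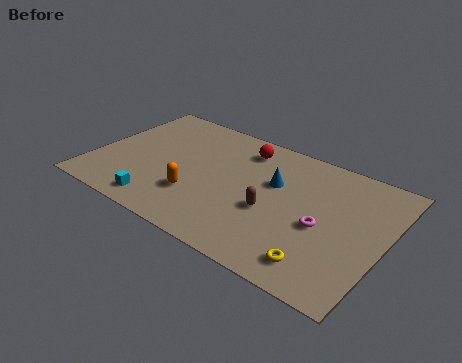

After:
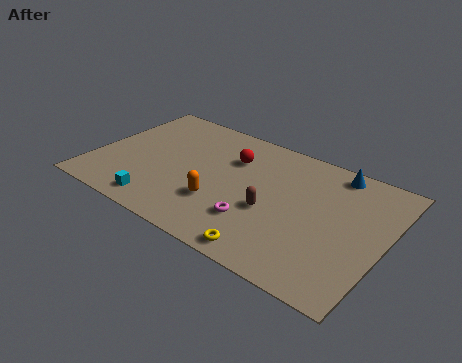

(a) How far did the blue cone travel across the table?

3.5

From (9.0, 5.6) to (11.7, 7.9), the blue cone covered √(2.7² + 2.3²) ≈ 3.5 units.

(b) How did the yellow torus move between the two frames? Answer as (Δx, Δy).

(-2.4, -0.6)

From the two frames, the yellow torus sits at roughly (12.0, 1.5) before and (9.6, 0.9) after.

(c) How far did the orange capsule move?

1.2

From (5.5, 2.7) to (6.7, 2.8), the orange capsule covered √(1.2² + 0.1²) ≈ 1.2 units.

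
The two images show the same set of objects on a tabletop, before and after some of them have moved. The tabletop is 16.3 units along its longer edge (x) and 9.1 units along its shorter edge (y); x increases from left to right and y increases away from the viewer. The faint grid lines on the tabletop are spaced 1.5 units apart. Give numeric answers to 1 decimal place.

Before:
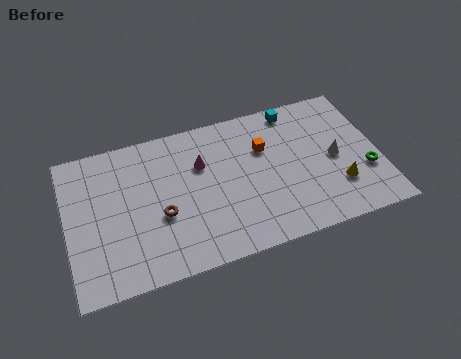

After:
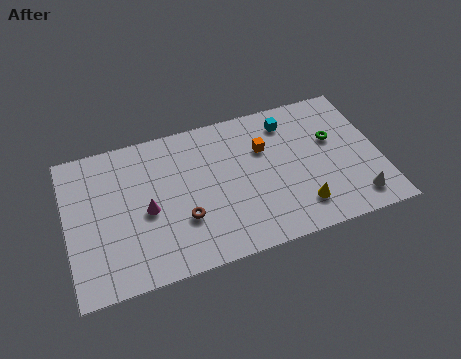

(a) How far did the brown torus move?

1.3

The brown torus was near (4.8, 3.6) before and (5.9, 3.0) after, so it travelled √(1.1² + 0.6²) ≈ 1.3 units.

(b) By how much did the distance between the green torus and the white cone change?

+2.2

The distance was about 2.0 in the first image and 4.2 in the second, so they moved 2.2 units further apart.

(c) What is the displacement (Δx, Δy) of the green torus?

(-1.5, 2.5)

From the two frames, the green torus sits at roughly (15.5, 3.1) before and (14.0, 5.6) after.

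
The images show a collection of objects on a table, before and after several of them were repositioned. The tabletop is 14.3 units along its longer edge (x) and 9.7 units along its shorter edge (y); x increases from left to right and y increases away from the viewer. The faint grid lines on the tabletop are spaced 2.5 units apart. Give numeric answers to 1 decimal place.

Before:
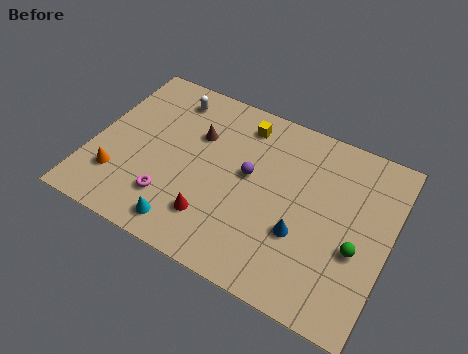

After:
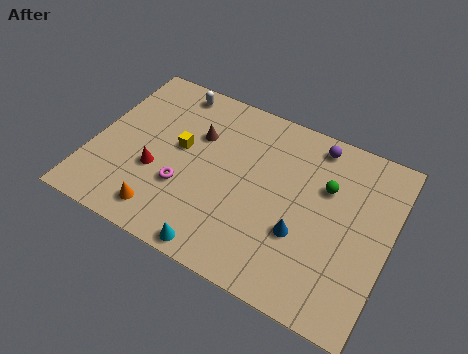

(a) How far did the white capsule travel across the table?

0.5

From (3.2, 8.1) to (3.2, 8.6), the white capsule covered √(0.0² + 0.5²) ≈ 0.5 units.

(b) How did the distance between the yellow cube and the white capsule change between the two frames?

-0.3

They were about 3.6 units apart before and 3.3 after — 0.3 units closer together.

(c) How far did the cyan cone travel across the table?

1.8

The cyan cone moved from about (5.0, 1.3) to (6.7, 0.8), a distance of √(1.7² + 0.5²) ≈ 1.8.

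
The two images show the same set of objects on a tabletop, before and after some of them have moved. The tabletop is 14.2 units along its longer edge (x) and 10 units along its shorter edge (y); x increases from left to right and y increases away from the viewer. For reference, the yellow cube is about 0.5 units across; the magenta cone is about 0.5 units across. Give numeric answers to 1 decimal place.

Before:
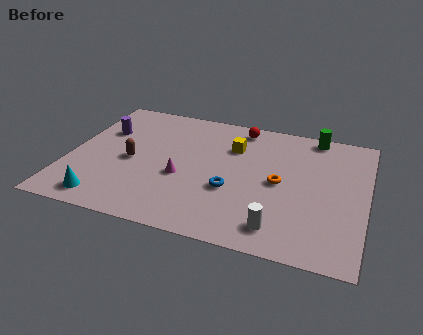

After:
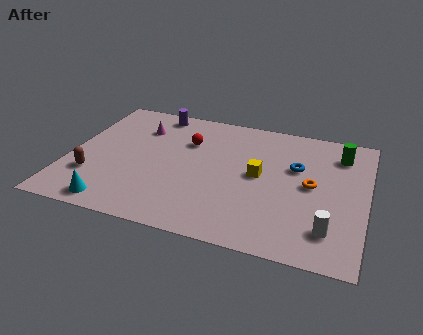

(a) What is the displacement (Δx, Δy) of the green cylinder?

(1.3, -1.2)

From the two frames, the green cylinder sits at roughly (11.5, 9.1) before and (12.8, 7.9) after.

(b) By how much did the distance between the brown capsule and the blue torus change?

+5.1

The distance was about 5.0 in the first image and 10.1 in the second, so they moved 5.1 units further apart.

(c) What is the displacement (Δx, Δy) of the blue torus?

(2.9, 2.6)

The blue torus started near (7.9, 3.7) and ended near (10.8, 6.3).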